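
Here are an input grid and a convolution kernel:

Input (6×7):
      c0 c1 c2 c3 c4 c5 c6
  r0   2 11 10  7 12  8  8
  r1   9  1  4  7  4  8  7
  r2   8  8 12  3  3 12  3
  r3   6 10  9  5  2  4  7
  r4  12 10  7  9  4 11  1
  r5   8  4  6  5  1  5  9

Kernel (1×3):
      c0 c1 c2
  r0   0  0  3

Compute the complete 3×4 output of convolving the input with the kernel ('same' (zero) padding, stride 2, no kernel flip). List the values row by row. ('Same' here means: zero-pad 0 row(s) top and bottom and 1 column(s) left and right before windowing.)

33 21 24 0
24 9 36 0
30 27 33 0

Output[0,0]: The receptive field on the zero-padded input at this output position is [0 2 11]. Elementwise product with the kernel and sum: 11·3.
Output[0,1]: The receptive field on the zero-padded input at this output position is [11 10 7]. Elementwise product with the kernel and sum: 7·3.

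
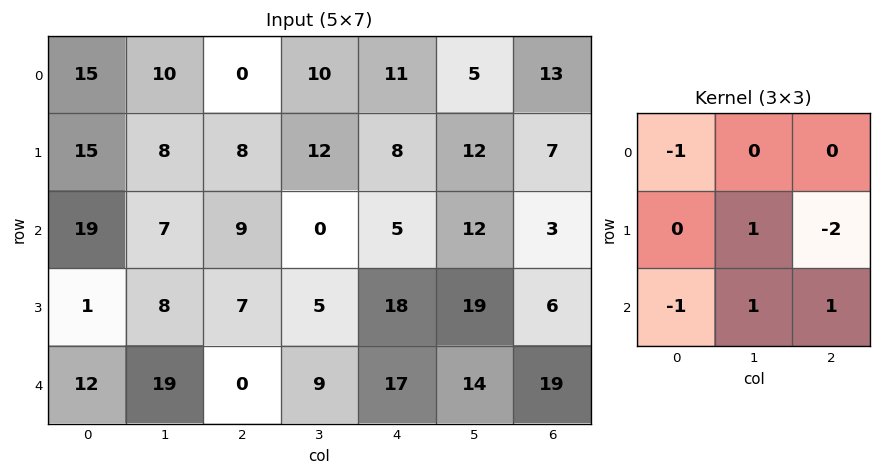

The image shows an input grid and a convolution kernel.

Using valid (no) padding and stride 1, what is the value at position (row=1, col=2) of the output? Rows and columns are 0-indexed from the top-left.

The receptive field on the input at this output position is [8 12 8 / 9 0 5 / 7 5 18]. Elementwise product with the kernel and sum: 8·-1 + 0·1 + 5·-2 + 7·-1 + 5·1 + 18·1.

-2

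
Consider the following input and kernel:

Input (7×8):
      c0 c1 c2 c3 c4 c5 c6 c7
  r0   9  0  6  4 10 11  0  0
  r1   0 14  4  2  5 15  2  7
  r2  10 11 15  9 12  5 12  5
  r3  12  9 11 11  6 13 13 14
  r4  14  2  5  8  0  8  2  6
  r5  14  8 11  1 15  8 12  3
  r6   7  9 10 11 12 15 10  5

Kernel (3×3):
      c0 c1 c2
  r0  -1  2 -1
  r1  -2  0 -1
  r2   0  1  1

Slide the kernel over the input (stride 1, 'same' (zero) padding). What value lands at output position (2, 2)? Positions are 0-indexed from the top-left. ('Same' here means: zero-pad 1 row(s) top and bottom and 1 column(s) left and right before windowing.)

The receptive field on the zero-padded input at this output position is [14 4 2 / 11 15 9 / 9 11 11]. Elementwise product with the kernel and sum: 14·-1 + 4·2 + 2·-1 + 11·-2 + 9·-1 + 11·1 + 11·1.

-17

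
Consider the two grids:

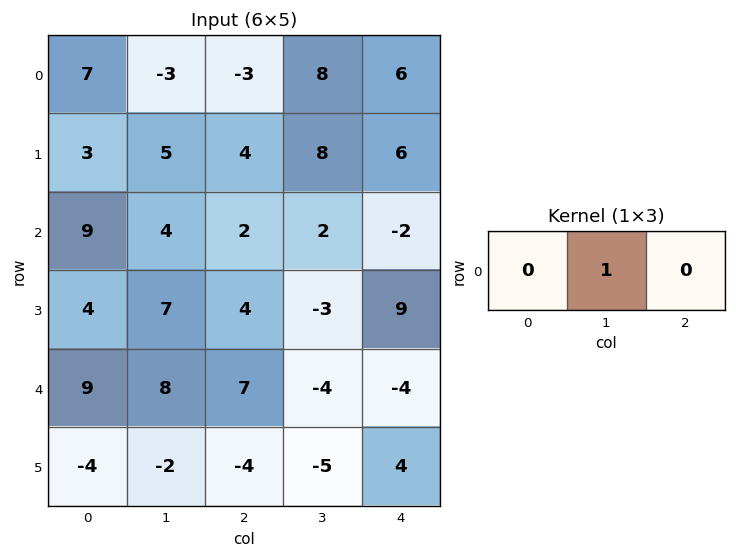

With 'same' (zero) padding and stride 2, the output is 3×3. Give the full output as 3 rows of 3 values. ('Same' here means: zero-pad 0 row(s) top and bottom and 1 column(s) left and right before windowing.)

Output[0,0]: The receptive field on the zero-padded input at this output position is [0 7 -3]. Elementwise product with the kernel and sum: 7·1.
Output[0,1]: The receptive field on the zero-padded input at this output position is [-3 -3 8]. Elementwise product with the kernel and sum: -3·1.

7 -3 6
9 2 -2
9 7 -4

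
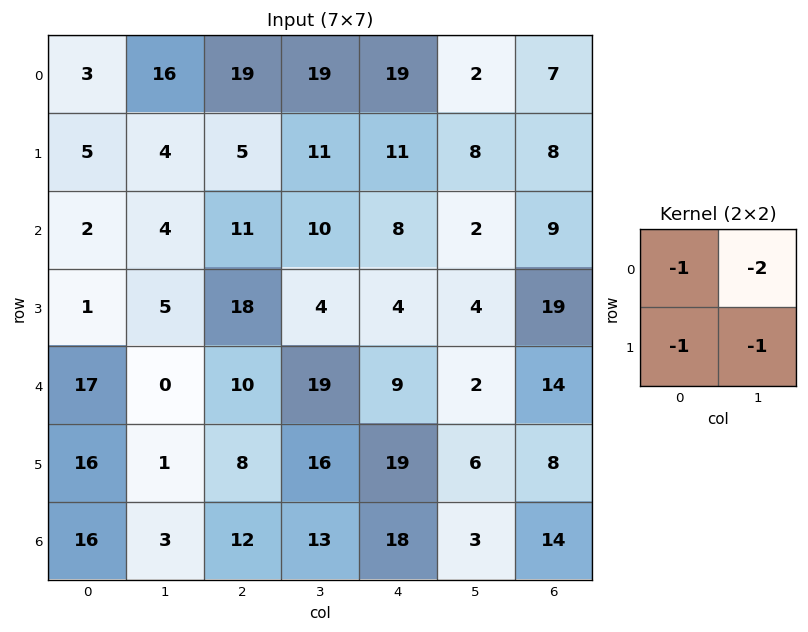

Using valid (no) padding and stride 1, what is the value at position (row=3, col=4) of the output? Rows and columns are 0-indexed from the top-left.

The receptive field on the input at this output position is [4 4 / 9 2]. Elementwise product with the kernel and sum: 4·-1 + 4·-2 + 9·-1 + 2·-1.

-23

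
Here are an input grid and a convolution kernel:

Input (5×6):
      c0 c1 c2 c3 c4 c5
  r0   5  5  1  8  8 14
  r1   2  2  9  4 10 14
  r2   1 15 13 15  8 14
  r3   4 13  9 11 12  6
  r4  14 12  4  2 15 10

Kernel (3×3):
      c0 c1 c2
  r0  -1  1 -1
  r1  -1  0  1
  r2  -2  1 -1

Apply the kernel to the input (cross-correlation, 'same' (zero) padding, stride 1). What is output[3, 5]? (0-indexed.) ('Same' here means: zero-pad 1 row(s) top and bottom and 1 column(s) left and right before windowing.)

-26

The receptive field on the zero-padded input at this output position is [8 14 0 / 12 6 0 / 15 10 0]. Elementwise product with the kernel and sum: 8·-1 + 14·1 + 0·-1 + 12·-1 + 0·1 + 15·-2 + 10·1 + 0·-1.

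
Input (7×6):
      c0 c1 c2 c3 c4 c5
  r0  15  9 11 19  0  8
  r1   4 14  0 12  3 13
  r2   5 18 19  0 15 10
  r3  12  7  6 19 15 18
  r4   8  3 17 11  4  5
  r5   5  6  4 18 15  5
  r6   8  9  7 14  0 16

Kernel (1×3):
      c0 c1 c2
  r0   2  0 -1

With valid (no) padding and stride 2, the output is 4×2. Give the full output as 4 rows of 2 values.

19 22
-9 23
-1 30
9 14

Output[0,0]: The receptive field on the input at this output position is [15 9 11]. Elementwise product with the kernel and sum: 15·2 + 11·-1.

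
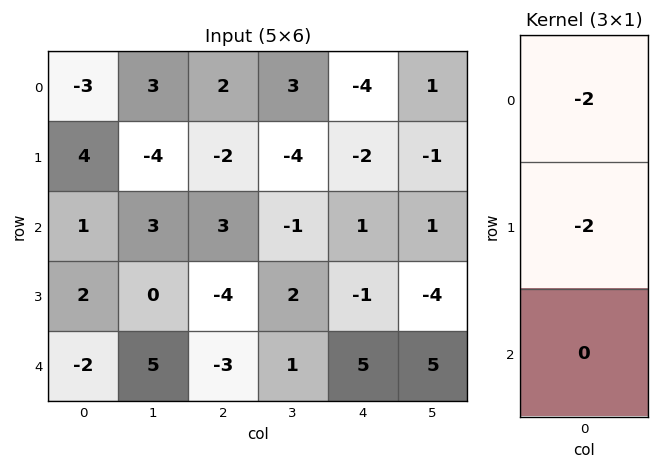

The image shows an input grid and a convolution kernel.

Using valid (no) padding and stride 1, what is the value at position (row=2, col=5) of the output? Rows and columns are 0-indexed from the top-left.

The receptive field on the input at this output position is [1 / -4 / 5]. Elementwise product with the kernel and sum: 1·-2 + -4·-2.

6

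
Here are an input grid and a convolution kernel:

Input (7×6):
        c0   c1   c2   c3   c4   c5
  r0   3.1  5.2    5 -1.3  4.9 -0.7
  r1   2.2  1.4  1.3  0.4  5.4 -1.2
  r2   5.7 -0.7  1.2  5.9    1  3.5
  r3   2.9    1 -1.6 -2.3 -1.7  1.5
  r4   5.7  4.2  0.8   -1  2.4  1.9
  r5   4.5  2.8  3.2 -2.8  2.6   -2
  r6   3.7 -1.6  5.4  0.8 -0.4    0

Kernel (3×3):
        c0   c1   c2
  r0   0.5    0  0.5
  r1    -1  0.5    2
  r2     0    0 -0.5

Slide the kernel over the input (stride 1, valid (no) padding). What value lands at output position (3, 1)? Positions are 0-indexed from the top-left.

-5.05

The receptive field on the input at this output position is [1 -1.6 -2.3 / 4.2 0.8 -1 / 2.8 3.2 -2.8]. Elementwise product with the kernel and sum: 1·0.5 + -2.3·0.5 + 4.2·-1 + 0.8·0.5 + -1·2 + -2.8·-0.5.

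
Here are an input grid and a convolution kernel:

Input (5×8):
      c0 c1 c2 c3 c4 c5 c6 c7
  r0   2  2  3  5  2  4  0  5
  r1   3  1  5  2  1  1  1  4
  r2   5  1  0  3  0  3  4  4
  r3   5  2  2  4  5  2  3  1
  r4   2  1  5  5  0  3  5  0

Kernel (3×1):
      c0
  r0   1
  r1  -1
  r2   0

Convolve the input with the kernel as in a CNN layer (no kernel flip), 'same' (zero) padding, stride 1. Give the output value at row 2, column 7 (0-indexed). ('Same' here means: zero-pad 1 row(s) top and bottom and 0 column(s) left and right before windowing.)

0

The receptive field on the zero-padded input at this output position is [4 / 4 / 1]. Elementwise product with the kernel and sum: 4·1 + 4·-1.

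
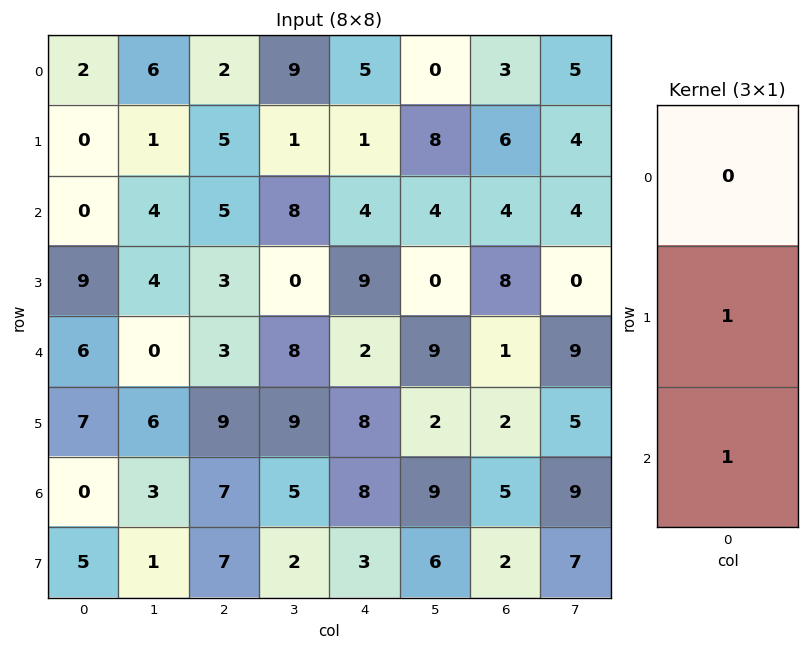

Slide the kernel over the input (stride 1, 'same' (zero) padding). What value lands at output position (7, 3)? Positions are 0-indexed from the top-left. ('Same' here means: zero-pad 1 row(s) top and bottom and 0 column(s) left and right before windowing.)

The receptive field on the zero-padded input at this output position is [5 / 2 / 0]. Elementwise product with the kernel and sum: 2·1 + 0·1.

2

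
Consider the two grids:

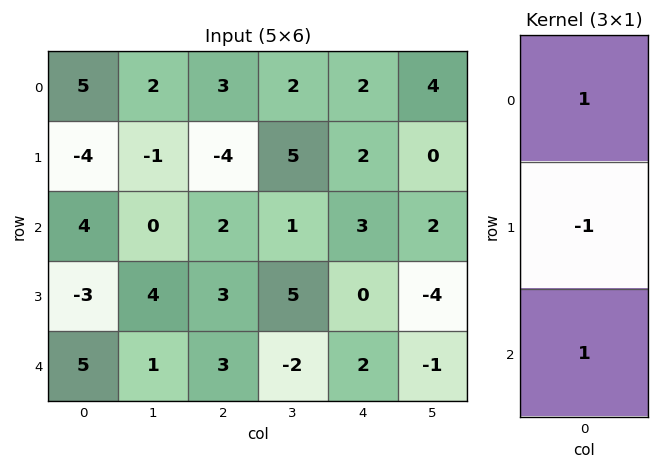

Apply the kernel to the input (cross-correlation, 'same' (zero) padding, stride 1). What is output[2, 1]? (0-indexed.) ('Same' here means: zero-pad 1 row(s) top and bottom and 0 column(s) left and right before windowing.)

The receptive field on the zero-padded input at this output position is [-1 / 0 / 4]. Elementwise product with the kernel and sum: -1·1 + 0·-1 + 4·1.

3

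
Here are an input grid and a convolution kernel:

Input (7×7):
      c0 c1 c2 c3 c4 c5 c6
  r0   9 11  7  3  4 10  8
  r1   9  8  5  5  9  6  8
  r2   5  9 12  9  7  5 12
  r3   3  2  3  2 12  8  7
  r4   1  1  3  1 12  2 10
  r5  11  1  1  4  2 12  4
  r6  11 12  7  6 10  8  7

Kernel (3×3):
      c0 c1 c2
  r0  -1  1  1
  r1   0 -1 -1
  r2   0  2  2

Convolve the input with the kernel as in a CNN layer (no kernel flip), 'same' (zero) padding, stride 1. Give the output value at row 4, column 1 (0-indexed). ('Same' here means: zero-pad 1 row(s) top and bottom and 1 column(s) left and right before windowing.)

The receptive field on the zero-padded input at this output position is [3 2 3 / 1 1 3 / 11 1 1]. Elementwise product with the kernel and sum: 3·-1 + 2·1 + 3·1 + 1·-1 + 3·-1 + 1·2 + 1·2.

2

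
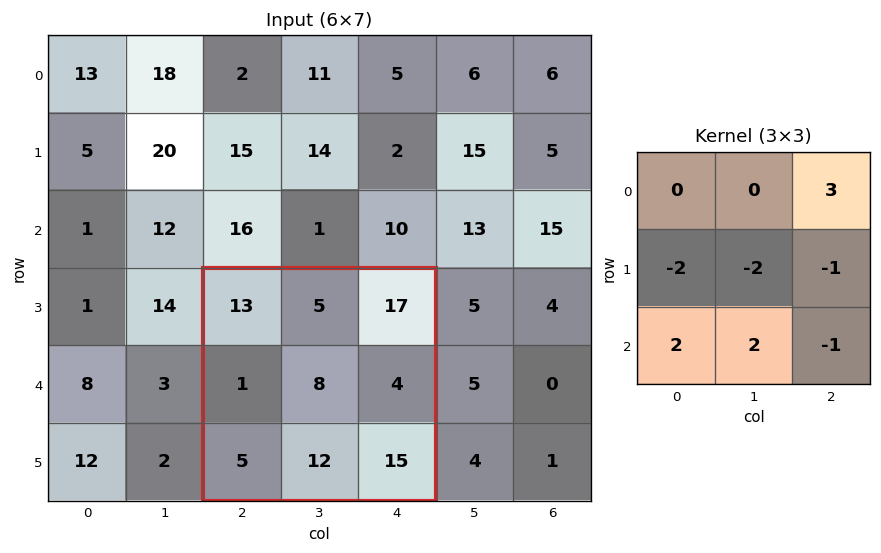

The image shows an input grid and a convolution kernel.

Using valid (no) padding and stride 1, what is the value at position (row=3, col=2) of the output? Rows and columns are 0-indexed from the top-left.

48

The receptive field on the input at this output position is [13 5 17 / 1 8 4 / 5 12 15]. Elementwise product with the kernel and sum: 17·3 + 1·-2 + 8·-2 + 4·-1 + 5·2 + 12·2 + 15·-1.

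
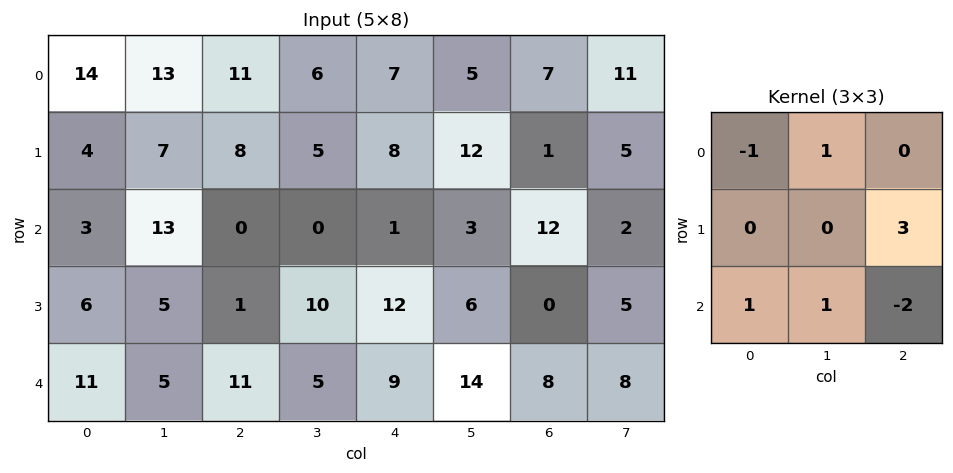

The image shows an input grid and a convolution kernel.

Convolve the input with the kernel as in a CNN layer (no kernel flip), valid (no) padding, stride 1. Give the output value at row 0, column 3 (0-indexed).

32

The receptive field on the input at this output position is [6 7 5 / 5 8 12 / 0 1 3]. Elementwise product with the kernel and sum: 6·-1 + 7·1 + 12·3 + 0·1 + 1·1 + 3·-2.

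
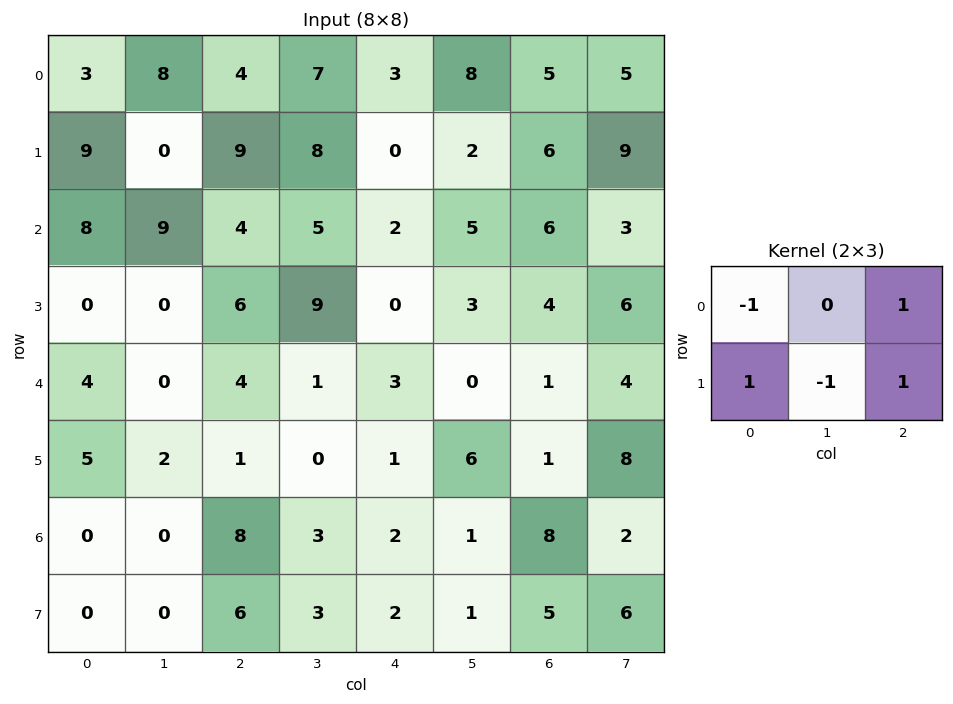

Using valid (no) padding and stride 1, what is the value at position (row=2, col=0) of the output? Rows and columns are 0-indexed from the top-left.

2

The receptive field on the input at this output position is [8 9 4 / 0 0 6]. Elementwise product with the kernel and sum: 8·-1 + 4·1 + 0·1 + 0·-1 + 6·1.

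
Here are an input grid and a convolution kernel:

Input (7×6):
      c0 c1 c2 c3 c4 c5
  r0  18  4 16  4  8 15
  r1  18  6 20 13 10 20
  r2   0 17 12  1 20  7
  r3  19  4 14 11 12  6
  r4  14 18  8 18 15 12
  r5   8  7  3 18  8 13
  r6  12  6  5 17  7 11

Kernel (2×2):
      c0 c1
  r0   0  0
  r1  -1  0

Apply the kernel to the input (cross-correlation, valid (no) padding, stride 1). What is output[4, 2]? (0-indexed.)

The receptive field on the input at this output position is [8 18 / 3 18]. Elementwise product with the kernel and sum: 3·-1.

-3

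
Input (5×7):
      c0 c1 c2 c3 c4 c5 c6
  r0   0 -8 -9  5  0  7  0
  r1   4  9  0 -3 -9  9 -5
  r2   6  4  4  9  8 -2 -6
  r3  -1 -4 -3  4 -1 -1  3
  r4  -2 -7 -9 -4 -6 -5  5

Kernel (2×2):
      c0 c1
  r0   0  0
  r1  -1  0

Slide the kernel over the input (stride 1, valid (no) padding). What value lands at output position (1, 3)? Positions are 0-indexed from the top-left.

-9

The receptive field on the input at this output position is [-3 -9 / 9 8]. Elementwise product with the kernel and sum: 9·-1.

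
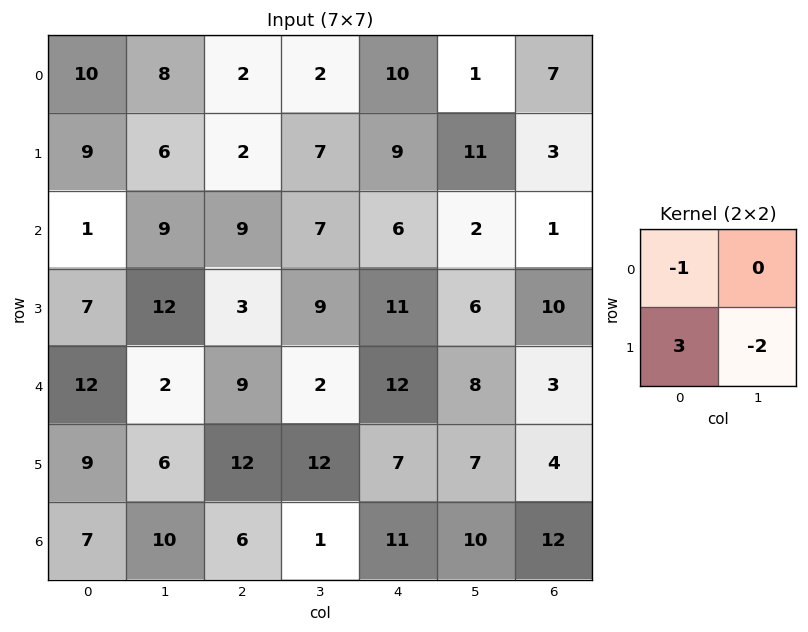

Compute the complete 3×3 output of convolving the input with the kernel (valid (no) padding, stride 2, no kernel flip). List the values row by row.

5 -10 -5
-4 -18 15
3 3 -5

Output[0,0]: The receptive field on the input at this output position is [10 8 / 9 6]. Elementwise product with the kernel and sum: 10·-1 + 9·3 + 6·-2.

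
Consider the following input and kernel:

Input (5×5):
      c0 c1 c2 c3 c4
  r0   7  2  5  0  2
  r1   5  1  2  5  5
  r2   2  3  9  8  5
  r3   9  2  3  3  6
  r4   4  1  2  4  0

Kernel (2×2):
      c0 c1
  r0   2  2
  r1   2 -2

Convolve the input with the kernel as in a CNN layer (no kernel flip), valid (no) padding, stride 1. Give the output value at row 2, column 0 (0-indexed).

The receptive field on the input at this output position is [2 3 / 9 2]. Elementwise product with the kernel and sum: 2·2 + 3·2 + 9·2 + 2·-2.

24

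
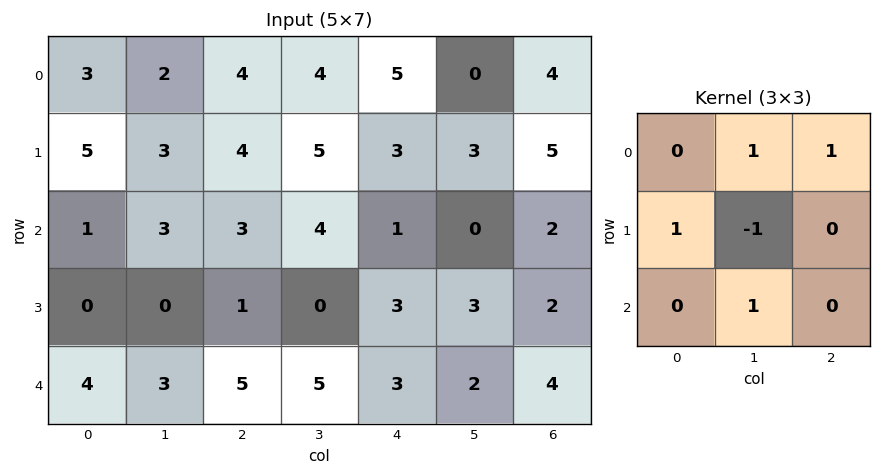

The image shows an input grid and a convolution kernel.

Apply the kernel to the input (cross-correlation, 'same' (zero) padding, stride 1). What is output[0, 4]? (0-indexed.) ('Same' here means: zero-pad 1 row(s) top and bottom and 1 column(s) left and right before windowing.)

2

The receptive field on the zero-padded input at this output position is [0 0 0 / 4 5 0 / 5 3 3]. Elementwise product with the kernel and sum: 0·1 + 0·1 + 4·1 + 5·-1 + 3·1.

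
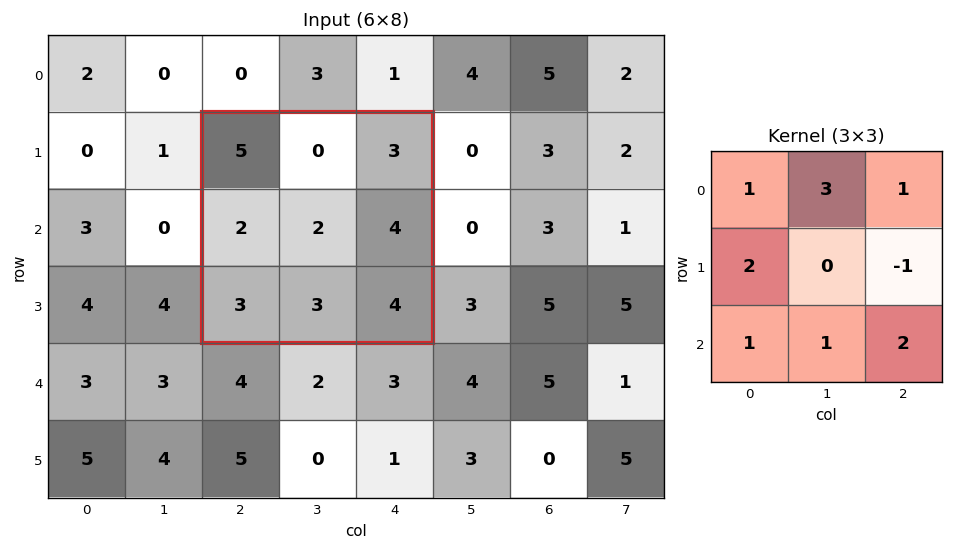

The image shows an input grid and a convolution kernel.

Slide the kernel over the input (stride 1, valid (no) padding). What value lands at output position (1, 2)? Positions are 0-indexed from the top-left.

22

The receptive field on the input at this output position is [5 0 3 / 2 2 4 / 3 3 4]. Elementwise product with the kernel and sum: 5·1 + 0·3 + 3·1 + 2·2 + 4·-1 + 3·1 + 3·1 + 4·2.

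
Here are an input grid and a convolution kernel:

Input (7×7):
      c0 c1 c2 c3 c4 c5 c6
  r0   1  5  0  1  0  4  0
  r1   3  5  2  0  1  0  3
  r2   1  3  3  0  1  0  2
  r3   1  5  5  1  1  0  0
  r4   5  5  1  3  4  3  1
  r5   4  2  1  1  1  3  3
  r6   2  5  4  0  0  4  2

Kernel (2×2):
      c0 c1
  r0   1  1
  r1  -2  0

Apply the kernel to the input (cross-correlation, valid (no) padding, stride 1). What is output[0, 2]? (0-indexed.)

The receptive field on the input at this output position is [0 1 / 2 0]. Elementwise product with the kernel and sum: 0·1 + 1·1 + 2·-2.

-3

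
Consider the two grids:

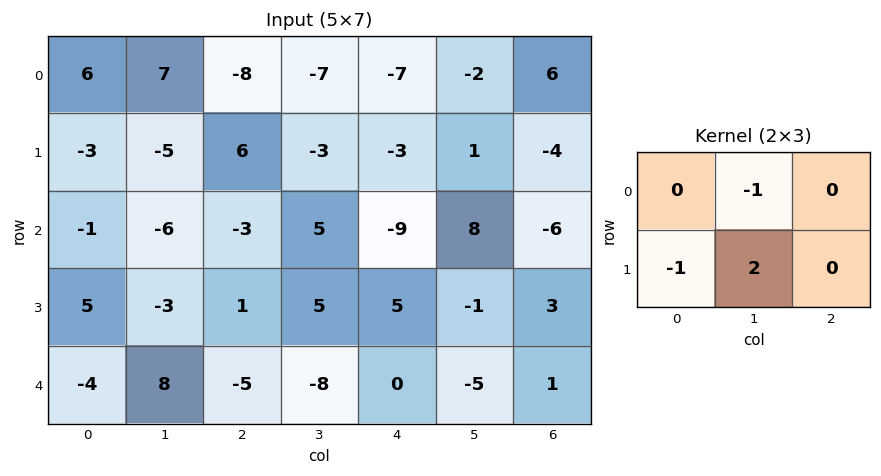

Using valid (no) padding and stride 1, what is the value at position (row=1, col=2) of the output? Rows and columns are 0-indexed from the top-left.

16

The receptive field on the input at this output position is [6 -3 -3 / -3 5 -9]. Elementwise product with the kernel and sum: -3·-1 + -3·-1 + 5·2.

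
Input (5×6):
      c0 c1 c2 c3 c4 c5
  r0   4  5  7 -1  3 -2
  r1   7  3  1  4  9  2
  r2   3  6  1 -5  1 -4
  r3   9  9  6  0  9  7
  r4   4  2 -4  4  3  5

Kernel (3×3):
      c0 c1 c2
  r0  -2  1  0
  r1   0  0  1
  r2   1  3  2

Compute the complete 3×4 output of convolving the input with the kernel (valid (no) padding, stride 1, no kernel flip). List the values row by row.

Output[0,0]: The receptive field on the input at this output position is [4 5 7 / 7 3 1 / 3 6 1]. Elementwise product with the kernel and sum: 4·-2 + 5·1 + 1·1 + 3·1 + 6·3 + 1·2.

21 0 -18 -3
38 17 27 38
8 -13 16 41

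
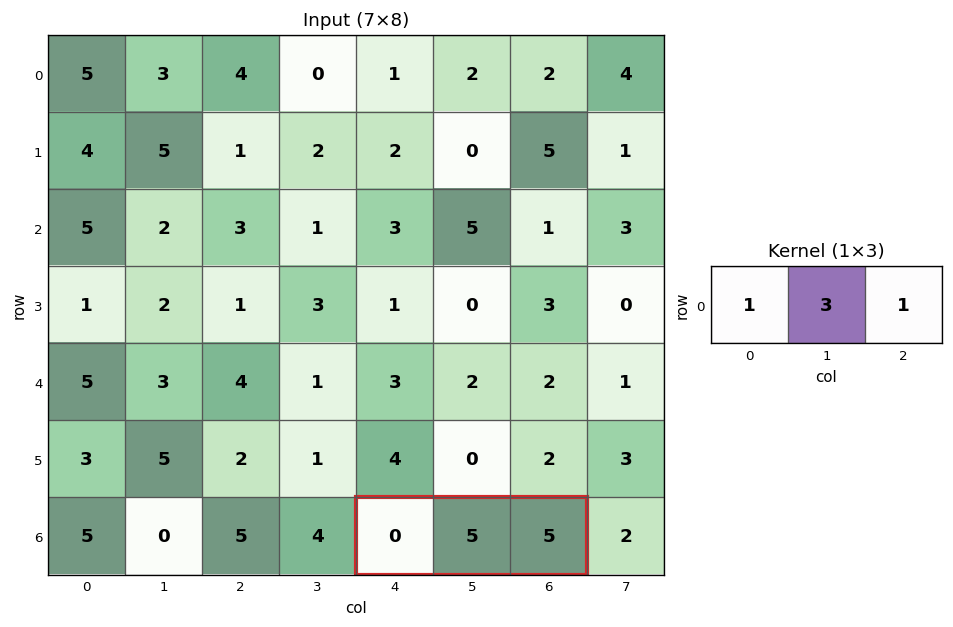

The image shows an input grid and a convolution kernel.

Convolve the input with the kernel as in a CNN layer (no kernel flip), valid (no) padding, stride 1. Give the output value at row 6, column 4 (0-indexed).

The receptive field on the input at this output position is [0 5 5]. Elementwise product with the kernel and sum: 0·1 + 5·3 + 5·1.

20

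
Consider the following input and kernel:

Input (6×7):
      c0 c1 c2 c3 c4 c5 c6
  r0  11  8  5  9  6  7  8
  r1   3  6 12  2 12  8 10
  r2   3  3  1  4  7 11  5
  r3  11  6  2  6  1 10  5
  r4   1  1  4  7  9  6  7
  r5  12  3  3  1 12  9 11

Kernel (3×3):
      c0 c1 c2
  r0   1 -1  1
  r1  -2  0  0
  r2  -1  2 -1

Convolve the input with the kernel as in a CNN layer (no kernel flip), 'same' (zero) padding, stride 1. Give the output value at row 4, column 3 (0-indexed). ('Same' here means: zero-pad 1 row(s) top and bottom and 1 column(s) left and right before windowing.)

The receptive field on the zero-padded input at this output position is [2 6 1 / 4 7 9 / 3 1 12]. Elementwise product with the kernel and sum: 2·1 + 6·-1 + 1·1 + 4·-2 + 3·-1 + 1·2 + 12·-1.

-24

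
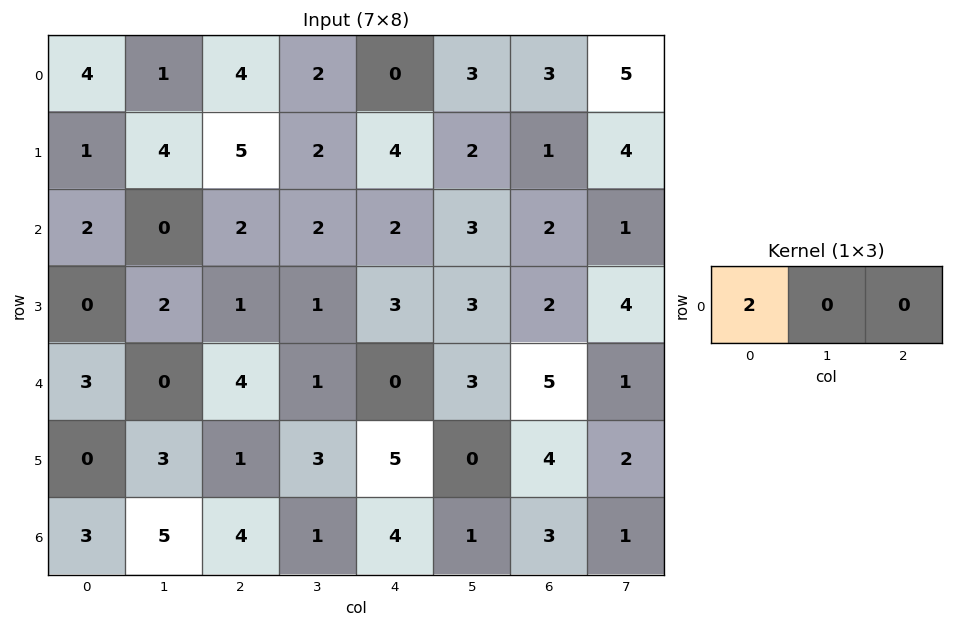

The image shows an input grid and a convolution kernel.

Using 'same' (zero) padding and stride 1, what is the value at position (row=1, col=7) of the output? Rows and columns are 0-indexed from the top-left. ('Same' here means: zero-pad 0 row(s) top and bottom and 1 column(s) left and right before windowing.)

2

The receptive field on the zero-padded input at this output position is [1 4 0]. Elementwise product with the kernel and sum: 1·2.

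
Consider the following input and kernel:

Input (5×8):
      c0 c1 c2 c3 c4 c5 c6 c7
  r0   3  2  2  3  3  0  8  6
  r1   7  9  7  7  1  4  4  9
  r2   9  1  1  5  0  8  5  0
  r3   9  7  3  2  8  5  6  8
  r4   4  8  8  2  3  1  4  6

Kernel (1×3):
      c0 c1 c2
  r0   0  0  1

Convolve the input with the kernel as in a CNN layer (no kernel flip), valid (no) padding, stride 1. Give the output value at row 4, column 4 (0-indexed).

The receptive field on the input at this output position is [3 1 4]. Elementwise product with the kernel and sum: 4·1.

4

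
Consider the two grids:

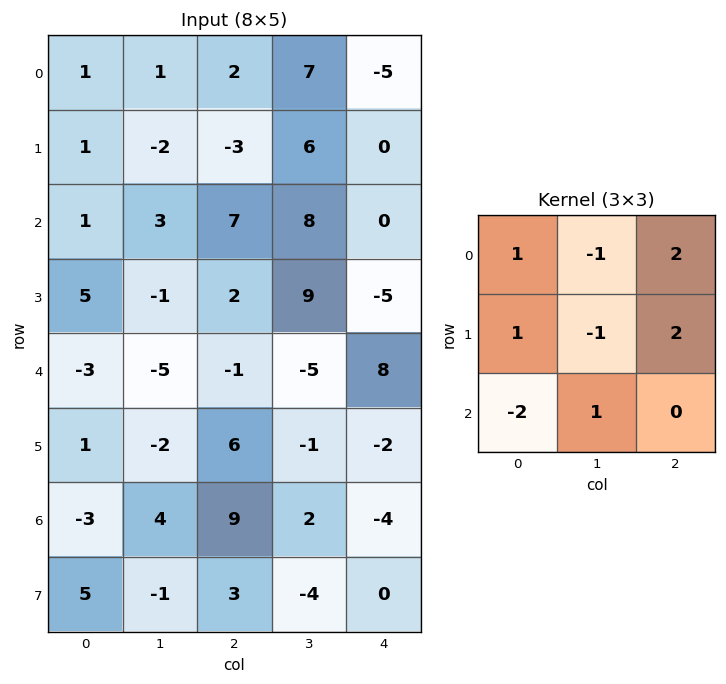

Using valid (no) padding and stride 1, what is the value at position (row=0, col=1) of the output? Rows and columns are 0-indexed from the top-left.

27

The receptive field on the input at this output position is [1 2 7 / -2 -3 6 / 3 7 8]. Elementwise product with the kernel and sum: 1·1 + 2·-1 + 7·2 + -2·1 + -3·-1 + 6·2 + 3·-2 + 7·1.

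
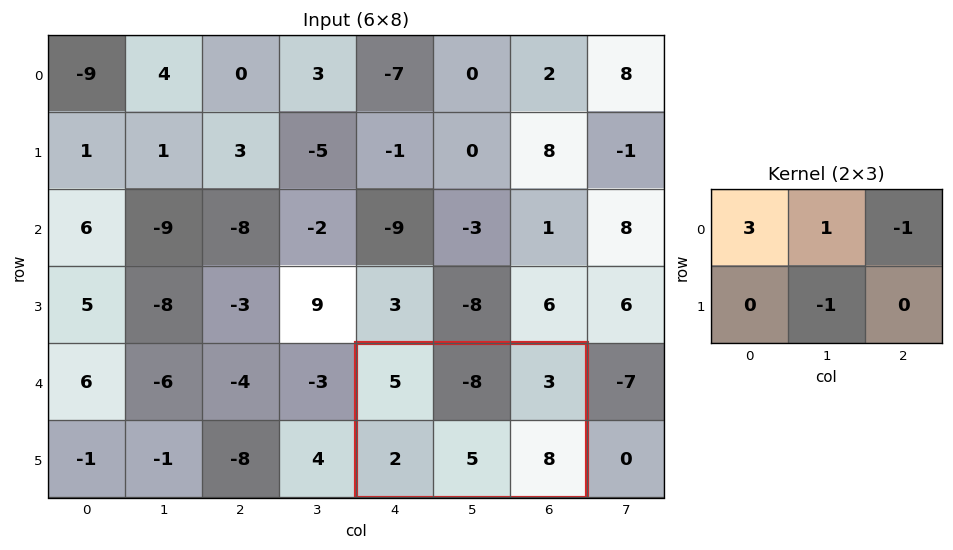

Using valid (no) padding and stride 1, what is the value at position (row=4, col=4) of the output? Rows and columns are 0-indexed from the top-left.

The receptive field on the input at this output position is [5 -8 3 / 2 5 8]. Elementwise product with the kernel and sum: 5·3 + -8·1 + 3·-1 + 5·-1.

-1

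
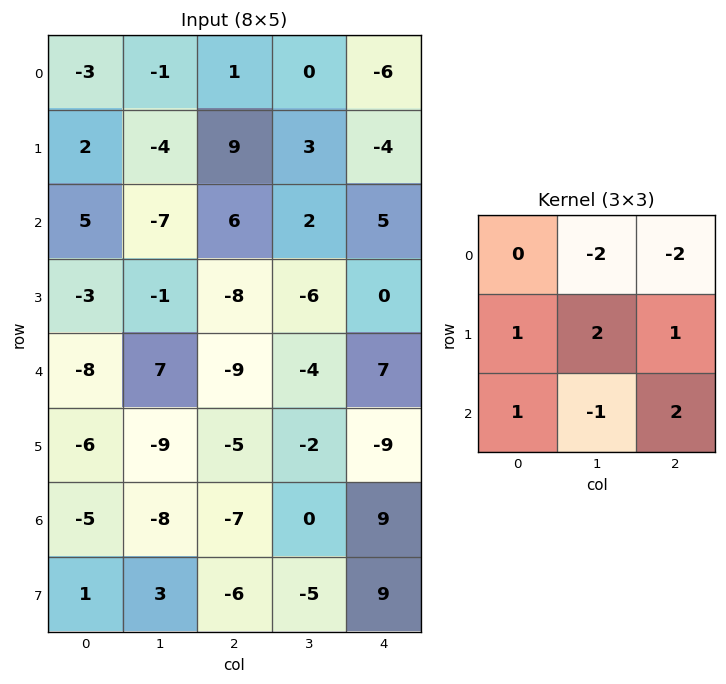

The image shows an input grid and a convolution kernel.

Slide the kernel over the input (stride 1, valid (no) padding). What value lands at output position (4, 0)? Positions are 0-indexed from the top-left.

The receptive field on the input at this output position is [-8 7 -9 / -6 -9 -5 / -5 -8 -7]. Elementwise product with the kernel and sum: 7·-2 + -9·-2 + -6·1 + -9·2 + -5·1 + -5·1 + -8·-1 + -7·2.

-36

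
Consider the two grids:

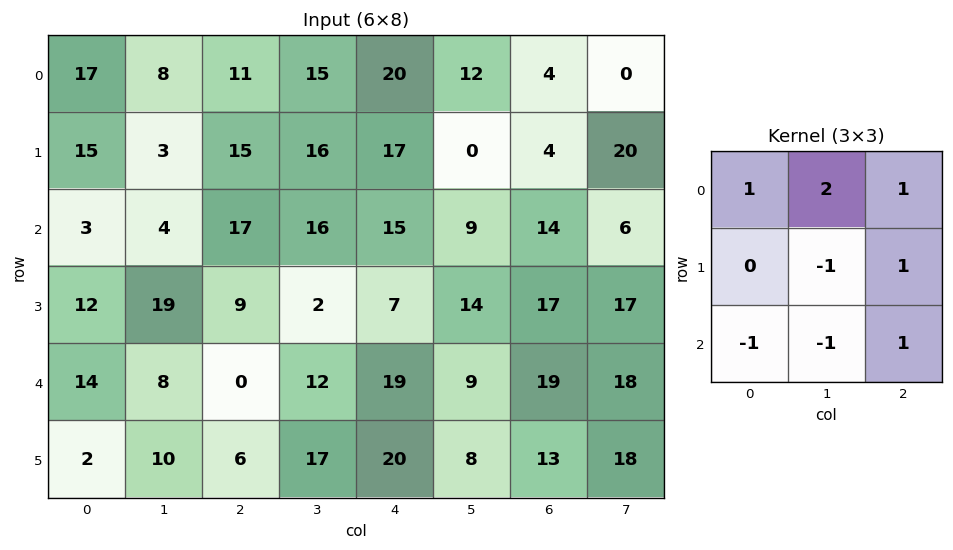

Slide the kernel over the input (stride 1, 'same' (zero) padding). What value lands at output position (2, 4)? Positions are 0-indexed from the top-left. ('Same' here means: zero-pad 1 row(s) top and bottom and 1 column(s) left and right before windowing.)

The receptive field on the zero-padded input at this output position is [16 17 0 / 16 15 9 / 2 7 14]. Elementwise product with the kernel and sum: 16·1 + 17·2 + 0·1 + 15·-1 + 9·1 + 2·-1 + 7·-1 + 14·1.

49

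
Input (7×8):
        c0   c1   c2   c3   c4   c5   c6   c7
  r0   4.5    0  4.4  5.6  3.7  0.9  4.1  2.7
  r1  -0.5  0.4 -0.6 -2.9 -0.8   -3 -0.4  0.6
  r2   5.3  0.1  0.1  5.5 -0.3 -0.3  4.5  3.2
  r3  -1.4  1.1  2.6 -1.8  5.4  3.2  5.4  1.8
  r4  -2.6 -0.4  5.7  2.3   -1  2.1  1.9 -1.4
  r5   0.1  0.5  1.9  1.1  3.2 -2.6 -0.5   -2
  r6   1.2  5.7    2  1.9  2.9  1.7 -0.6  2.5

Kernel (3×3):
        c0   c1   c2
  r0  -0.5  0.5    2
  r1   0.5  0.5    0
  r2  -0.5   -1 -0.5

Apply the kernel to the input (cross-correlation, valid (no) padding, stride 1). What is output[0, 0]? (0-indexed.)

3.7

The receptive field on the input at this output position is [4.5 0 4.4 / -0.5 0.4 -0.6 / 5.3 0.1 0.1]. Elementwise product with the kernel and sum: 4.5·-0.5 + 0·0.5 + 4.4·2 + -0.5·0.5 + 0.4·0.5 + 5.3·-0.5 + 0.1·-1 + 0.1·-0.5.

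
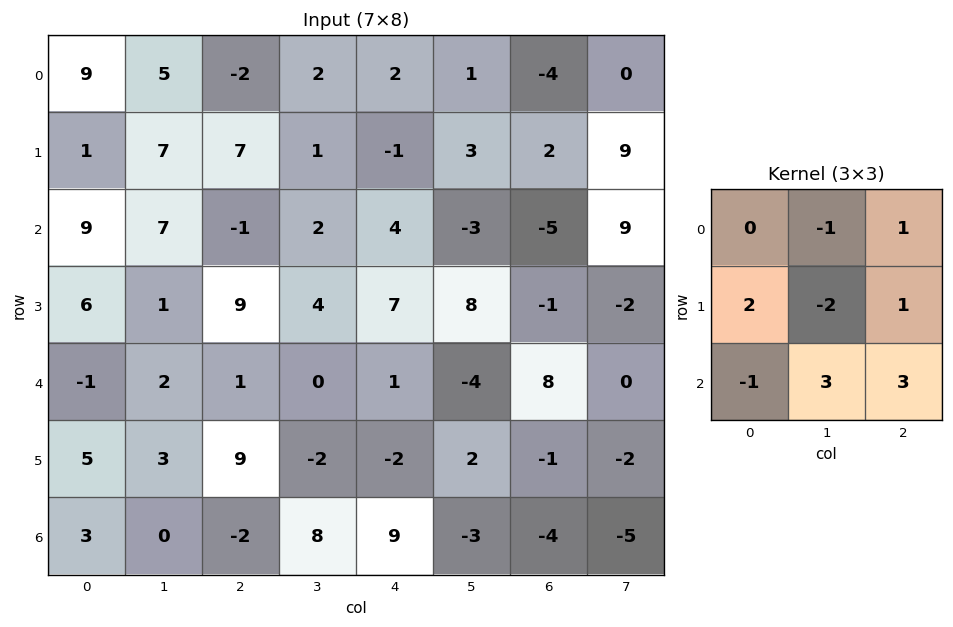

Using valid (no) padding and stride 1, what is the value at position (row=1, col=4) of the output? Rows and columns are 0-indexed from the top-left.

22

The receptive field on the input at this output position is [-1 3 2 / 4 -3 -5 / 7 8 -1]. Elementwise product with the kernel and sum: 3·-1 + 2·1 + 4·2 + -3·-2 + -5·1 + 7·-1 + 8·3 + -1·3.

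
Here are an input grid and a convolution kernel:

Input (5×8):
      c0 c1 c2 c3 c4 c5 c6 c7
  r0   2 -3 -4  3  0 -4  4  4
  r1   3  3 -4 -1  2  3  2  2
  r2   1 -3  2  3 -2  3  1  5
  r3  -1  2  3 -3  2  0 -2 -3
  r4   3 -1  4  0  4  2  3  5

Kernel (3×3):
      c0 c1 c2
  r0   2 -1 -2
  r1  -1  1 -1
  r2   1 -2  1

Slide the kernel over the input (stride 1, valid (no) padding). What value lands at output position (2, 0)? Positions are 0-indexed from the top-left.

10

The receptive field on the input at this output position is [1 -3 2 / -1 2 3 / 3 -1 4]. Elementwise product with the kernel and sum: 1·2 + -3·-1 + 2·-2 + -1·-1 + 2·1 + 3·-1 + 3·1 + -1·-2 + 4·1.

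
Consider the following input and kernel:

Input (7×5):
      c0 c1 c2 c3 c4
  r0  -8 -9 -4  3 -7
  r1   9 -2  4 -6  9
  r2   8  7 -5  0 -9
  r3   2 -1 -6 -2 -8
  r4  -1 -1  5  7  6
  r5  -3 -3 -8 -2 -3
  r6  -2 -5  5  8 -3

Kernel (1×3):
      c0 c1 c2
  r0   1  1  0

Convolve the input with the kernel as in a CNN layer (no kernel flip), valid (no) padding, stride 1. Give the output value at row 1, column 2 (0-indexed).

The receptive field on the input at this output position is [4 -6 9]. Elementwise product with the kernel and sum: 4·1 + -6·1.

-2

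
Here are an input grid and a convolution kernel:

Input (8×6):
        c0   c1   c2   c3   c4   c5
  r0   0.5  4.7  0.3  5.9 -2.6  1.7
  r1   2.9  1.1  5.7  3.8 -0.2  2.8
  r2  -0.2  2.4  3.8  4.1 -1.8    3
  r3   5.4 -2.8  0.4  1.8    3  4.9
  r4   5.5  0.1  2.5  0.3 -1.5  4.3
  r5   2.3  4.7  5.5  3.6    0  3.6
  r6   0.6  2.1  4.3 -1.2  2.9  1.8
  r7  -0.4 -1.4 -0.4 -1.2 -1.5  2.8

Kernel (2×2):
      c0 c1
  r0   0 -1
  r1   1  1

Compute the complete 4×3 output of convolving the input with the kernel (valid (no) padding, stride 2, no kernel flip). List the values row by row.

-0.7 3.6 0.9
0.2 -1.9 4.9
6.9 8.8 -0.7
-3.9 -0.4 -0.5

Output[0,0]: The receptive field on the input at this output position is [0.5 4.7 / 2.9 1.1]. Elementwise product with the kernel and sum: 4.7·-1 + 2.9·1 + 1.1·1.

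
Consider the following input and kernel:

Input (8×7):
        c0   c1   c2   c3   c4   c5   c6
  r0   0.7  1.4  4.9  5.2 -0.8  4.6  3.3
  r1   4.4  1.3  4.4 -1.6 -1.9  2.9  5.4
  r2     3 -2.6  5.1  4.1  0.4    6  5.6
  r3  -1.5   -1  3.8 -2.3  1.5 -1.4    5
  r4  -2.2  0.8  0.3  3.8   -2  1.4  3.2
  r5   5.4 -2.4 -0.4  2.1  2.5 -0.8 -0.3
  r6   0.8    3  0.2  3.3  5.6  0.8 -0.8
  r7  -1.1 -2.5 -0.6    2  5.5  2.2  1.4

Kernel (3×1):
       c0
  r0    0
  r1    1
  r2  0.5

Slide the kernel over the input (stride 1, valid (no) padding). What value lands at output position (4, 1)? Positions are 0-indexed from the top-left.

The receptive field on the input at this output position is [0.8 / -2.4 / 3]. Elementwise product with the kernel and sum: -2.4·1 + 3·0.5.

-0.9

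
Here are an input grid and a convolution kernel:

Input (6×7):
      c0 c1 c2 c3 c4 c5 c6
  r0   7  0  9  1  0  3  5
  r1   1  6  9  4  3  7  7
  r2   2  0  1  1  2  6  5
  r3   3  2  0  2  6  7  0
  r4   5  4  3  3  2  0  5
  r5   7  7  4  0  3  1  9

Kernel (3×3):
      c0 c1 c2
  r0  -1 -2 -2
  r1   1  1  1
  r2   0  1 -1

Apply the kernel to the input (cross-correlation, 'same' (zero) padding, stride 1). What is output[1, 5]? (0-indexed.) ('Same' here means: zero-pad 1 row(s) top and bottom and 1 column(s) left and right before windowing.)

2

The receptive field on the zero-padded input at this output position is [0 3 5 / 3 7 7 / 2 6 5]. Elementwise product with the kernel and sum: 0·-1 + 3·-2 + 5·-2 + 3·1 + 7·1 + 7·1 + 6·1 + 5·-1.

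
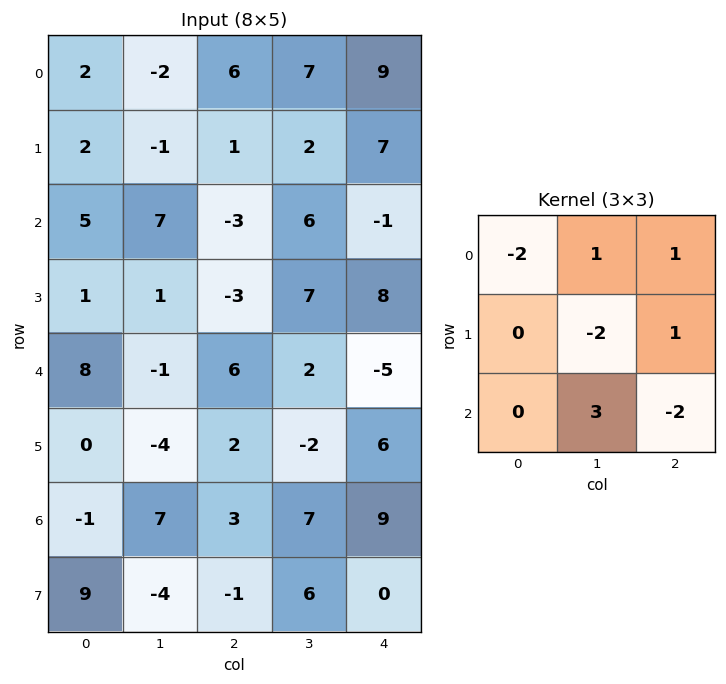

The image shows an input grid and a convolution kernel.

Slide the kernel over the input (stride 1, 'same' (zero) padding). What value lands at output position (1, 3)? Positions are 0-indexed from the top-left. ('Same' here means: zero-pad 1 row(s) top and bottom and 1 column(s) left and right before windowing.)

The receptive field on the zero-padded input at this output position is [6 7 9 / 1 2 7 / -3 6 -1]. Elementwise product with the kernel and sum: 6·-2 + 7·1 + 9·1 + 2·-2 + 7·1 + 6·3 + -1·-2.

27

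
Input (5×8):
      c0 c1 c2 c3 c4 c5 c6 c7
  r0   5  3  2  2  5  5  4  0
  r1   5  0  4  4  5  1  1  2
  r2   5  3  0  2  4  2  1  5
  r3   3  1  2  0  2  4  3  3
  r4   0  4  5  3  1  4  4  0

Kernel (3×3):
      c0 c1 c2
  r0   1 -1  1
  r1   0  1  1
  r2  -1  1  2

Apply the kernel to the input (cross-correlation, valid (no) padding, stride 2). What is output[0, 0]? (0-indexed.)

The receptive field on the input at this output position is [5 3 2 / 5 0 4 / 5 3 0]. Elementwise product with the kernel and sum: 5·1 + 3·-1 + 2·1 + 0·1 + 4·1 + 5·-1 + 3·1 + 0·2.

6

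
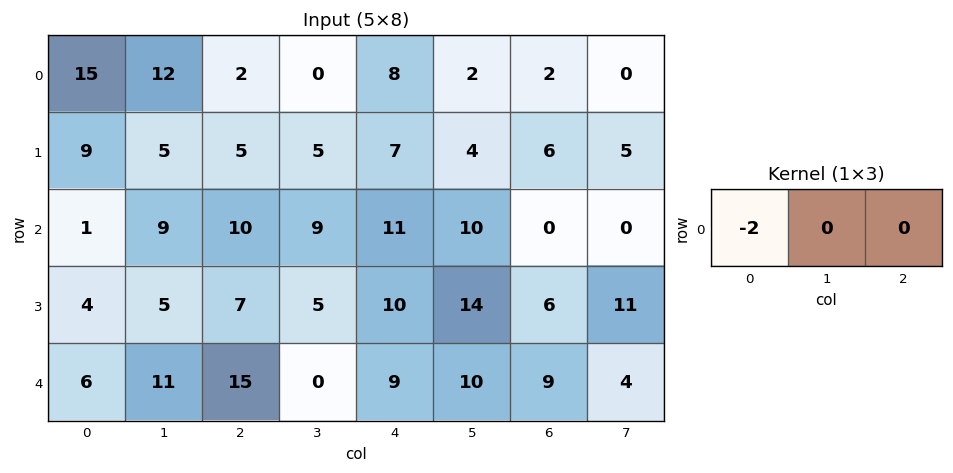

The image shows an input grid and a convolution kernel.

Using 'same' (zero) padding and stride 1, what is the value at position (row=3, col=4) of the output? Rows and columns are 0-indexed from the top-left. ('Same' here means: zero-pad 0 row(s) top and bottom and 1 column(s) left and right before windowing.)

The receptive field on the zero-padded input at this output position is [5 10 14]. Elementwise product with the kernel and sum: 5·-2.

-10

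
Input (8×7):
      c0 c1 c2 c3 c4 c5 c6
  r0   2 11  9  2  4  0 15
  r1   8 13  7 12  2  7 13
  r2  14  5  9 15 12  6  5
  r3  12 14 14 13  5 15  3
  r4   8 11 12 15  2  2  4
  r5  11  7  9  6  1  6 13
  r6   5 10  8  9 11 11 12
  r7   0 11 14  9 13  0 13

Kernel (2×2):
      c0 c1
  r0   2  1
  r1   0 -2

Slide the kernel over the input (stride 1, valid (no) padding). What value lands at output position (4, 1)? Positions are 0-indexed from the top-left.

The receptive field on the input at this output position is [11 12 / 7 9]. Elementwise product with the kernel and sum: 11·2 + 12·1 + 9·-2.

16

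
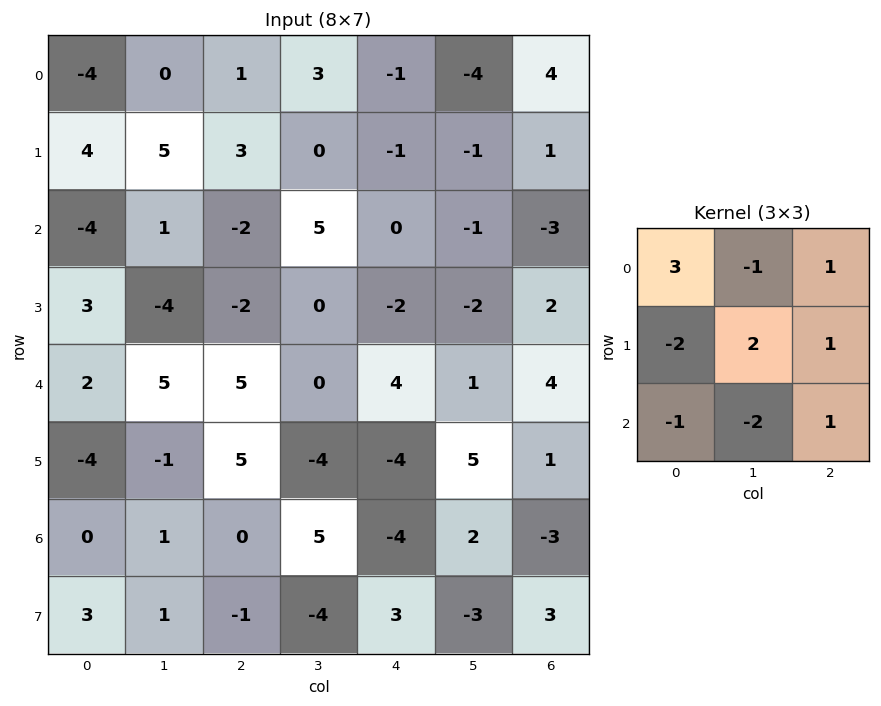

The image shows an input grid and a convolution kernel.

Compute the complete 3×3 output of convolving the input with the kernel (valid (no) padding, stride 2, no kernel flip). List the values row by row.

Output[0,0]: The receptive field on the input at this output position is [-4 0 1 / 4 5 3 / -4 1 -2]. Elementwise product with the kernel and sum: -4·3 + 0·-1 + 1·1 + 4·-2 + 5·2 + 3·1 + -4·-1 + 1·-2 + -2·1.

-6 -16 5
-38 -10 -2
15 -17 31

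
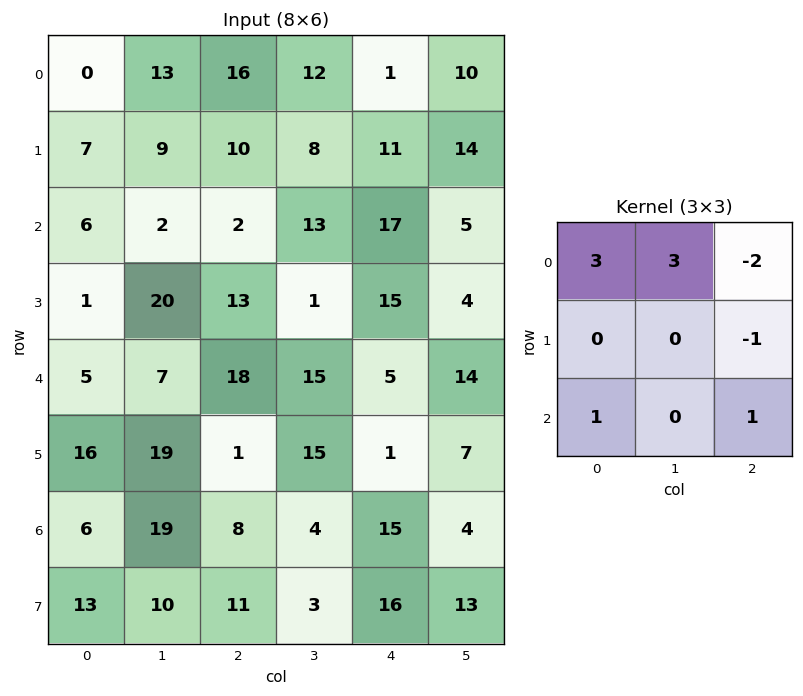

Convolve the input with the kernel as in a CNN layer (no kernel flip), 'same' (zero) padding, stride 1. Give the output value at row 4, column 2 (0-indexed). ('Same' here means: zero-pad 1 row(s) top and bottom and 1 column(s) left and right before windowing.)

The receptive field on the zero-padded input at this output position is [20 13 1 / 7 18 15 / 19 1 15]. Elementwise product with the kernel and sum: 20·3 + 13·3 + 1·-2 + 15·-1 + 19·1 + 15·1.

116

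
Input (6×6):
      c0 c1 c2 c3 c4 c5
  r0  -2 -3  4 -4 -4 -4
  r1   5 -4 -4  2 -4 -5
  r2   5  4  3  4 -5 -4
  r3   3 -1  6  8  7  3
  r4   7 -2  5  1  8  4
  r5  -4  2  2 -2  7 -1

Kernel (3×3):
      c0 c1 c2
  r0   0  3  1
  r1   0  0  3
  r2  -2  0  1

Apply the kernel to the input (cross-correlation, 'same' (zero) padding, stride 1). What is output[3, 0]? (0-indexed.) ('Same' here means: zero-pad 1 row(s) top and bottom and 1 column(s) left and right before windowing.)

14

The receptive field on the zero-padded input at this output position is [0 5 4 / 0 3 -1 / 0 7 -2]. Elementwise product with the kernel and sum: 5·3 + 4·1 + -1·3 + 0·-2 + -2·1.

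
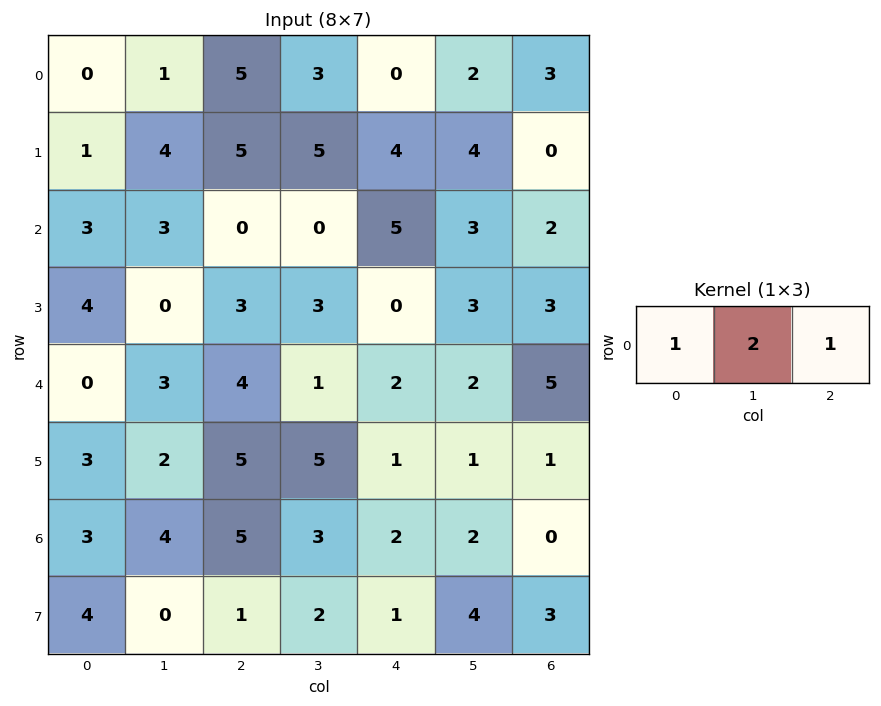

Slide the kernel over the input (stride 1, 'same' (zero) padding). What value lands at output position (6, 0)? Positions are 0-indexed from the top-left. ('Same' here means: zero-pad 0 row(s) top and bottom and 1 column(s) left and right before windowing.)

10

The receptive field on the zero-padded input at this output position is [0 3 4]. Elementwise product with the kernel and sum: 0·1 + 3·2 + 4·1.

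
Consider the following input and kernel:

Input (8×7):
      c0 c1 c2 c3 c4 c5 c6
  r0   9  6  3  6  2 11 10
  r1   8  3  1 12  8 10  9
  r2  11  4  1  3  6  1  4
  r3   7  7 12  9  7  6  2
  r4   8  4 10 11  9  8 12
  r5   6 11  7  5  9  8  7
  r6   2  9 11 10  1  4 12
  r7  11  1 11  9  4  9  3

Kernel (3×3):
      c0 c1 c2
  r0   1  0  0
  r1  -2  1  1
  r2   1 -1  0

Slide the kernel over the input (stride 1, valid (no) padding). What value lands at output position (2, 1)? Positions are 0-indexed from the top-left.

The receptive field on the input at this output position is [4 1 3 / 7 12 9 / 4 10 11]. Elementwise product with the kernel and sum: 4·1 + 7·-2 + 12·1 + 9·1 + 4·1 + 10·-1.

5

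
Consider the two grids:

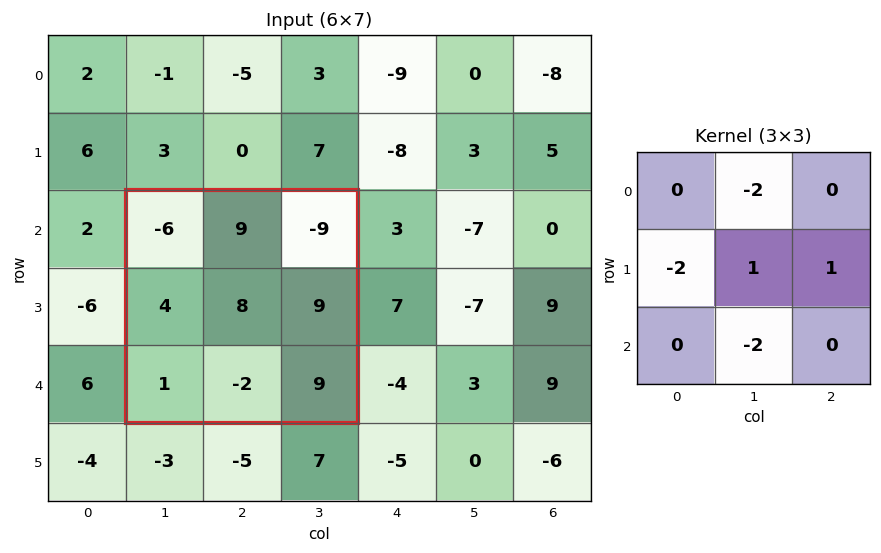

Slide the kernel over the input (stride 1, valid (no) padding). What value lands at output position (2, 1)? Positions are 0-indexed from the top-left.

The receptive field on the input at this output position is [-6 9 -9 / 4 8 9 / 1 -2 9]. Elementwise product with the kernel and sum: 9·-2 + 4·-2 + 8·1 + 9·1 + -2·-2.

-5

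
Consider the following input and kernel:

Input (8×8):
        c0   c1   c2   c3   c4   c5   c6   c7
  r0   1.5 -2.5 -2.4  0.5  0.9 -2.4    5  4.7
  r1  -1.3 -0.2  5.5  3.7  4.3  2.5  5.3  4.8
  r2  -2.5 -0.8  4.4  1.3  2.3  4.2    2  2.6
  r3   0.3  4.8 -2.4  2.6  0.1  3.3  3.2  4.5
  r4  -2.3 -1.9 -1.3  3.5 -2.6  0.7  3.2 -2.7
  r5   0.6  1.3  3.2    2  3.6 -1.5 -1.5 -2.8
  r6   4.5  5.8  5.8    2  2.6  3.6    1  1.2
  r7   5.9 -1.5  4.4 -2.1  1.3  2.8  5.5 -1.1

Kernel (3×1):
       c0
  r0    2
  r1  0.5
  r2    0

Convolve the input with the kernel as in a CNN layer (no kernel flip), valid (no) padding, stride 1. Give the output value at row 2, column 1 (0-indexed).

The receptive field on the input at this output position is [-0.8 / 4.8 / -1.9]. Elementwise product with the kernel and sum: -0.8·2 + 4.8·0.5.

0.8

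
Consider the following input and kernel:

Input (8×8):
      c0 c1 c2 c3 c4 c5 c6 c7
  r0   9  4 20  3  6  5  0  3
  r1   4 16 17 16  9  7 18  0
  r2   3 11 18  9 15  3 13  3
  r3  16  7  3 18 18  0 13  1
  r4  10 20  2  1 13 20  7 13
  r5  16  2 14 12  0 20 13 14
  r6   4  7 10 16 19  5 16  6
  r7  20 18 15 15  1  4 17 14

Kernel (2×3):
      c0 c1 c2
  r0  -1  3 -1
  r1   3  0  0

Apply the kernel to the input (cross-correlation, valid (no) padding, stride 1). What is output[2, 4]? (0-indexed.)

35

The receptive field on the input at this output position is [15 3 13 / 18 0 13]. Elementwise product with the kernel and sum: 15·-1 + 3·3 + 13·-1 + 18·3.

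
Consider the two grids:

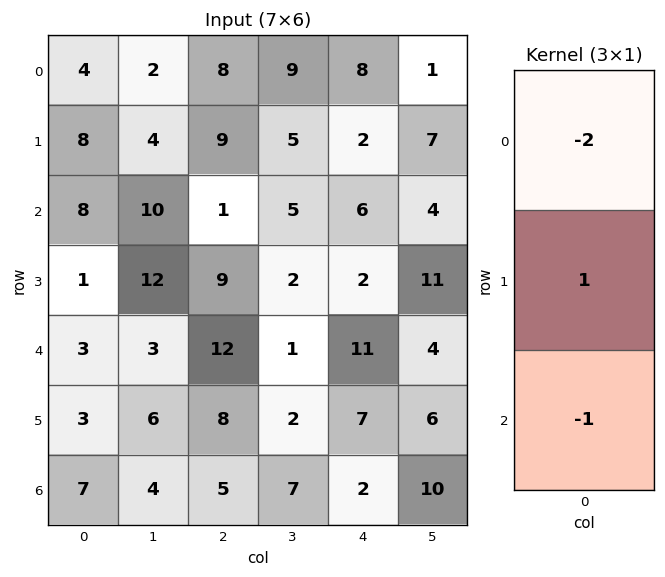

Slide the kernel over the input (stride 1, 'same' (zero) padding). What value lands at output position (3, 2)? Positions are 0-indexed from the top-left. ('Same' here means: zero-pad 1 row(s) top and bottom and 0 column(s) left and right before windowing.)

-5

The receptive field on the zero-padded input at this output position is [1 / 9 / 12]. Elementwise product with the kernel and sum: 1·-2 + 9·1 + 12·-1.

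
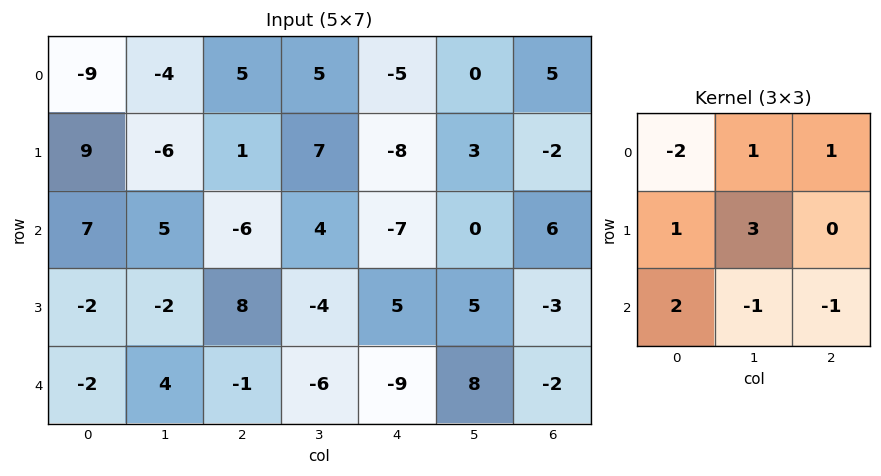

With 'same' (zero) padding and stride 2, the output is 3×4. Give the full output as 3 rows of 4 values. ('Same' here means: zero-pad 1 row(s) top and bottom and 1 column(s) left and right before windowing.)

-30 -9 9 23
28 -1 -54 23
-10 9 -15 -11

Output[0,0]: The receptive field on the zero-padded input at this output position is [0 0 0 / 0 -9 -4 / 0 9 -6]. Elementwise product with the kernel and sum: 0·-2 + 0·1 + 0·1 + 0·1 + -9·3 + 0·2 + 9·-1 + -6·-1.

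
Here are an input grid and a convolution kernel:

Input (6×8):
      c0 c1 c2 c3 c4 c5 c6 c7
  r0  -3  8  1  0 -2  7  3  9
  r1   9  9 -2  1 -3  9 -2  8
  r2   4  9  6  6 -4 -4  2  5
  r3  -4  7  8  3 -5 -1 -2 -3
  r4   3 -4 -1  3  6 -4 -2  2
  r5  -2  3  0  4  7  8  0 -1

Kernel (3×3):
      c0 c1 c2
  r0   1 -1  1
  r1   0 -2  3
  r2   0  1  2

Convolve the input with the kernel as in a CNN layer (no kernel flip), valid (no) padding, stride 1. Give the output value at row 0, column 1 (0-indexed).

32

The receptive field on the input at this output position is [8 1 0 / 9 -2 1 / 9 6 6]. Elementwise product with the kernel and sum: 8·1 + 1·-1 + 0·1 + -2·-2 + 1·3 + 6·1 + 6·2.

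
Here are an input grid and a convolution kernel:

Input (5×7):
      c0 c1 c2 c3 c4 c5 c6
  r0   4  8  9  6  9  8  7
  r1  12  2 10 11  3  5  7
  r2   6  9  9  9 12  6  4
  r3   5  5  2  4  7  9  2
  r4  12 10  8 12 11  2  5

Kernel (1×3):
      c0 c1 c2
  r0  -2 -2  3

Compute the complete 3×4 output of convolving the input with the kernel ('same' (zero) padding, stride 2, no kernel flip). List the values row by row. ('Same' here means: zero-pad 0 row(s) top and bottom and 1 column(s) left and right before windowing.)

Output[0,0]: The receptive field on the zero-padded input at this output position is [0 4 8]. Elementwise product with the kernel and sum: 0·-2 + 4·-2 + 8·3.

16 -16 -6 -30
15 -9 -24 -20
6 0 -40 -14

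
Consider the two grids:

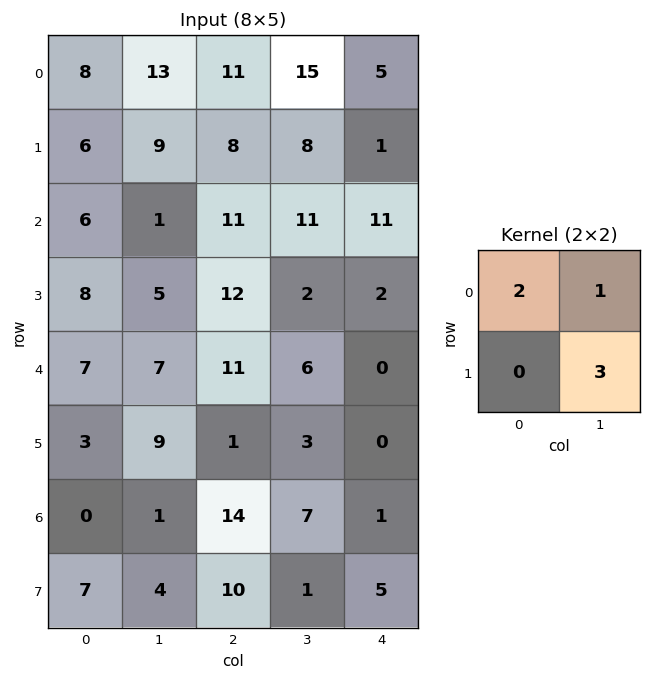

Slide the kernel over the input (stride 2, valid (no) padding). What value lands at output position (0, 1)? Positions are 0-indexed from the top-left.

The receptive field on the input at this output position is [11 15 / 8 8]. Elementwise product with the kernel and sum: 11·2 + 15·1 + 8·3.

61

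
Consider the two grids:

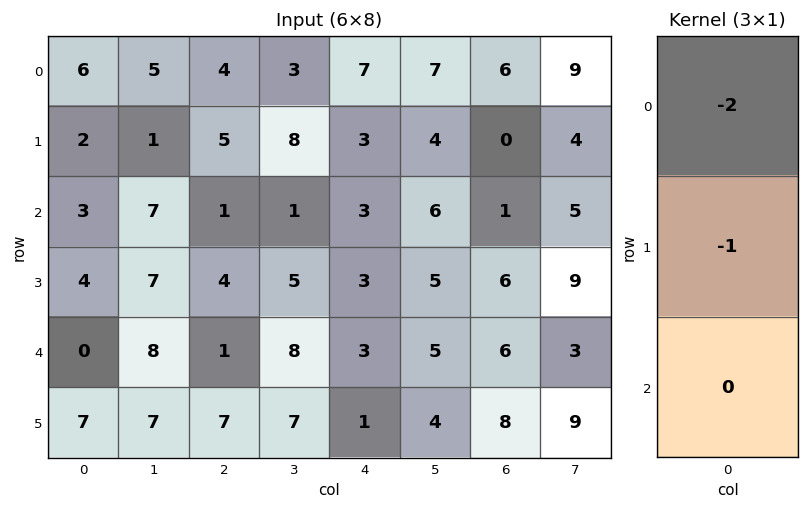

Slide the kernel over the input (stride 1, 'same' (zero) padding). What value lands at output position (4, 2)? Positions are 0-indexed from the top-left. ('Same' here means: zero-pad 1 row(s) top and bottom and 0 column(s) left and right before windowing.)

-9

The receptive field on the zero-padded input at this output position is [4 / 1 / 7]. Elementwise product with the kernel and sum: 4·-2 + 1·-1.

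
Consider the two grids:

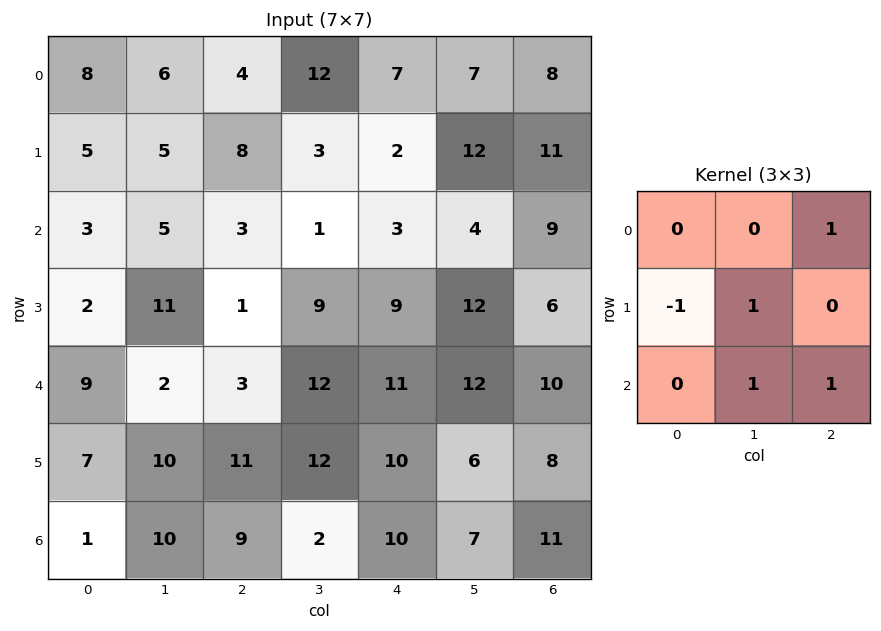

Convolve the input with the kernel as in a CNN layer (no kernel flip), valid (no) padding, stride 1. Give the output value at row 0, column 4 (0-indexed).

31

The receptive field on the input at this output position is [7 7 8 / 2 12 11 / 3 4 9]. Elementwise product with the kernel and sum: 8·1 + 2·-1 + 12·1 + 4·1 + 9·1.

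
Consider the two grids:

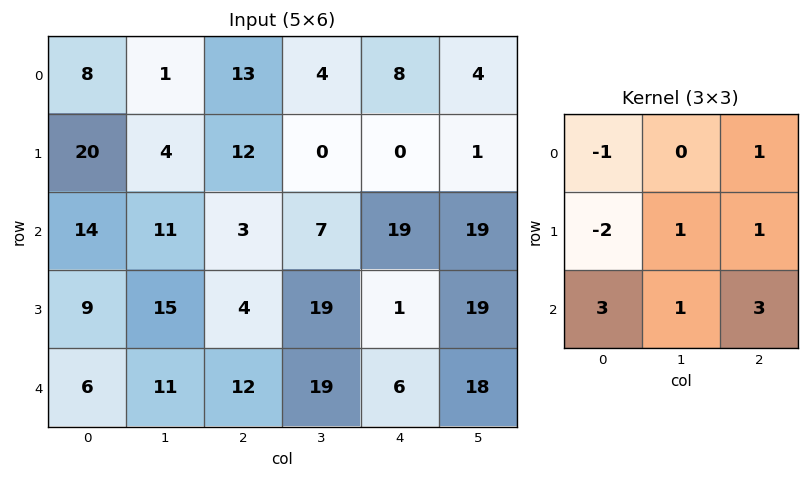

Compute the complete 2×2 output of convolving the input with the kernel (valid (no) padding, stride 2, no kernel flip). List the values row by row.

43 44
55 101

Output[0,0]: The receptive field on the input at this output position is [8 1 13 / 20 4 12 / 14 11 3]. Elementwise product with the kernel and sum: 8·-1 + 13·1 + 20·-2 + 4·1 + 12·1 + 14·3 + 11·1 + 3·3.
Output[0,1]: The receptive field on the input at this output position is [13 4 8 / 12 0 0 / 3 7 19]. Elementwise product with the kernel and sum: 13·-1 + 8·1 + 12·-2 + 0·1 + 0·1 + 3·3 + 7·1 + 19·3.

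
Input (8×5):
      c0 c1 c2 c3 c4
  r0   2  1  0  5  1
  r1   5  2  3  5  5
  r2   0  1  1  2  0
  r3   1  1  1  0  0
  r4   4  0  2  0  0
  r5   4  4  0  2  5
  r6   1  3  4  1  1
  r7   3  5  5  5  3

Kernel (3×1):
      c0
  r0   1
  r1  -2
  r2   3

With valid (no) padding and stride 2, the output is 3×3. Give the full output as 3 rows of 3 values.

-8 -3 -9
10 5 0
-1 14 -7

Output[0,0]: The receptive field on the input at this output position is [2 / 5 / 0]. Elementwise product with the kernel and sum: 2·1 + 5·-2 + 0·3.
Output[0,1]: The receptive field on the input at this output position is [0 / 3 / 1]. Elementwise product with the kernel and sum: 0·1 + 3·-2 + 1·3.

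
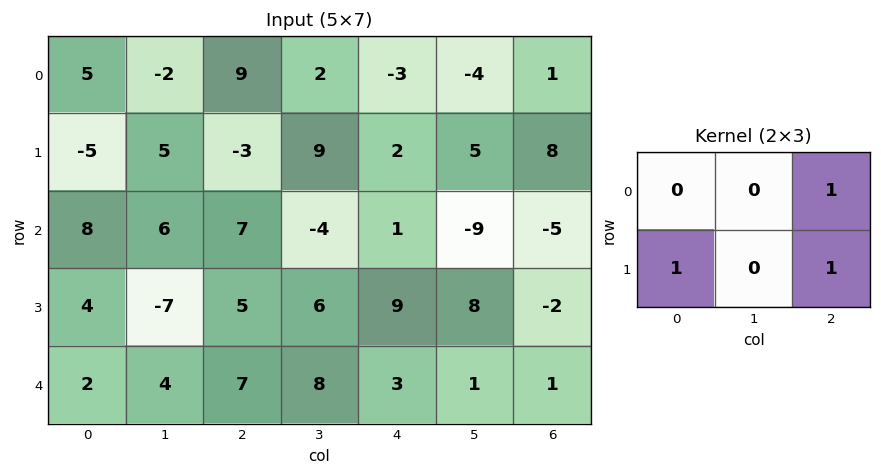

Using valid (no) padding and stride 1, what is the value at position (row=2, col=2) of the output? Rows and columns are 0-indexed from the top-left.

The receptive field on the input at this output position is [7 -4 1 / 5 6 9]. Elementwise product with the kernel and sum: 1·1 + 5·1 + 9·1.

15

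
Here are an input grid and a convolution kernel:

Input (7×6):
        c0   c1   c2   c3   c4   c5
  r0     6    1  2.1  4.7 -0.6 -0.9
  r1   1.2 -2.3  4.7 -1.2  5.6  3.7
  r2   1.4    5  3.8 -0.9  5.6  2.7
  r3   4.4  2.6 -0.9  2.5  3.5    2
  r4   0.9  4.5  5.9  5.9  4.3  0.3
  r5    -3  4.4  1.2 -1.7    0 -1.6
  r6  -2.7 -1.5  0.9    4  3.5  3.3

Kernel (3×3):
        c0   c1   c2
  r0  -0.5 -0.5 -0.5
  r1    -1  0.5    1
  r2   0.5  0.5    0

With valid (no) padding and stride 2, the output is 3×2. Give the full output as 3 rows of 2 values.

Output[0,0]: The receptive field on the input at this output position is [6 1 2.1 / 1.2 -2.3 4.7 / 1.4 5 3.8]. Elementwise product with the kernel and sum: 6·-0.5 + 1·-0.5 + 2.1·-0.5 + 1.2·-1 + -2.3·0.5 + 4.7·1 + 1.4·0.5 + 5·0.5.
Output[0,1]: The receptive field on the input at this output position is [2.1 4.7 -0.6 / 4.7 -1.2 5.6 / 3.8 -0.9 5.6]. Elementwise product with the kernel and sum: 2.1·-0.5 + 4.7·-0.5 + -0.6·-0.5 + 4.7·-1 + -1.2·0.5 + 5.6·1 + 3.8·0.5 + -0.9·0.5.

1 -1.35
-6.4 7.3
-1.35 -7.65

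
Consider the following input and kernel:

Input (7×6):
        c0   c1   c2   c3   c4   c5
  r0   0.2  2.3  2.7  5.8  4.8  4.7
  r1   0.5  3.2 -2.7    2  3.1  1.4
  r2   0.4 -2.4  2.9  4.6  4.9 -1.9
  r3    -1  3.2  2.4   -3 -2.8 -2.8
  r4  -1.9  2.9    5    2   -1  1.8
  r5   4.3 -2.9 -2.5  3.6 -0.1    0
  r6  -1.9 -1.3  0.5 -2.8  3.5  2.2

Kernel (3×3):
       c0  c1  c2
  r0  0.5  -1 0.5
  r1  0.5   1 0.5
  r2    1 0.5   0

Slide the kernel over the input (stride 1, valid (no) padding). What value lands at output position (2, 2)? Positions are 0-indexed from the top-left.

The receptive field on the input at this output position is [2.9 4.6 4.9 / 2.4 -3 -2.8 / 5 2 -1]. Elementwise product with the kernel and sum: 2.9·0.5 + 4.6·-1 + 4.9·0.5 + 2.4·0.5 + -3·1 + -2.8·0.5 + 5·1 + 2·0.5.

2.1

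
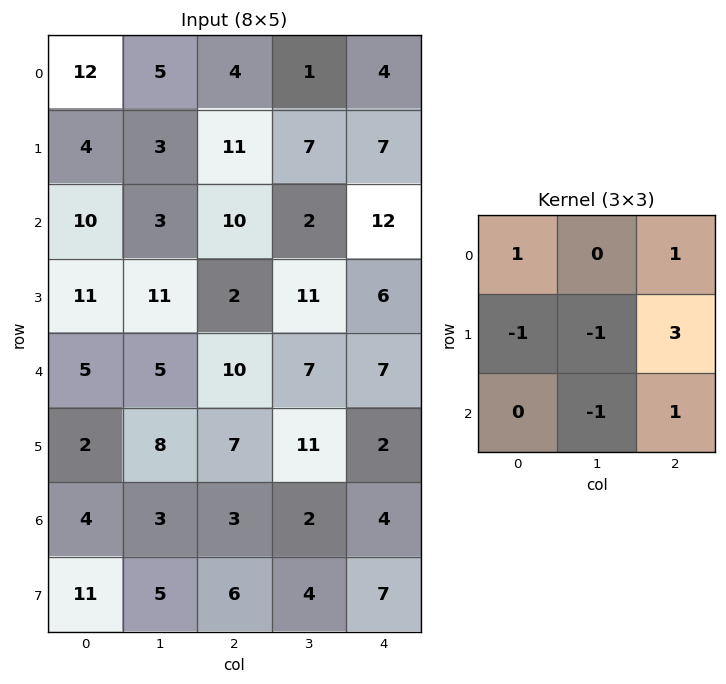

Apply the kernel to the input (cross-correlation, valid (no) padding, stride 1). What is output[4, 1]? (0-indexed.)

The receptive field on the input at this output position is [5 10 7 / 8 7 11 / 3 3 2]. Elementwise product with the kernel and sum: 5·1 + 7·1 + 8·-1 + 7·-1 + 11·3 + 3·-1 + 2·1.

29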